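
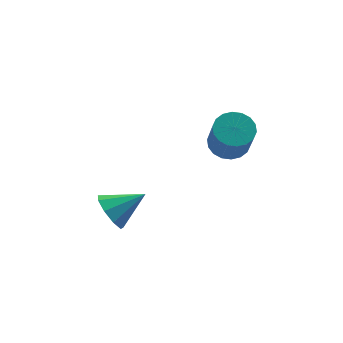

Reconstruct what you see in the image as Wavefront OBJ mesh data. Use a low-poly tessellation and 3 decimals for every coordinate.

v -2.873 1.297 -2.796
v -2.581 1.085 -3.288
v -1.947 1.343 -2.264
v -2.595 1.502 -3.299
v -2.74 1.823 -3.074
v -2.947 1.897 -2.72
v -3.12 1.691 -2.401
v -3.177 1.3 -2.267
v -3.093 0.907 -2.381
v -2.905 0.697 -2.689
v -2.703 0.767 -3.047
v 0.596 2.819 -1.79
v 1.17 2.886 -1.743
v 1.158 2.249 -0.702
v 0.584 2.181 -0.75
v 1.077 3.092 -1.618
v 1.066 2.455 -0.577
v 0.889 3.244 -1.527
v 0.878 2.607 -0.486
v 0.643 3.311 -1.488
v 0.632 2.674 -0.448
v 0.388 3.281 -1.509
v 0.376 2.644 -0.469
v 0.173 3.16 -1.586
v 0.162 2.522 -0.546
v 0.043 2.97 -1.703
v 0.031 2.333 -0.663
v 0.022 2.751 -1.838
v 0.01 2.114 -0.797
v 0.114 2.545 -1.963
v 0.103 1.908 -0.922
v 0.302 2.393 -2.054
v 0.291 1.756 -1.013
v 0.548 2.326 -2.092
v 0.537 1.689 -1.052
v 0.804 2.356 -2.071
v 0.792 1.719 -1.031
v 1.018 2.478 -1.994
v 1.007 1.84 -0.954
v 1.149 2.667 -1.877
v 1.137 2.03 -0.837
f 2 1 4
f 2 4 3
f 4 1 5
f 4 5 3
f 5 1 6
f 5 6 3
f 6 1 7
f 6 7 3
f 7 1 8
f 7 8 3
f 8 1 9
f 8 9 3
f 9 1 10
f 9 10 3
f 10 1 11
f 10 11 3
f 11 1 2
f 11 2 3
f 13 12 16
f 13 16 14
f 14 16 17
f 14 17 15
f 16 12 18
f 16 18 17
f 17 18 19
f 17 19 15
f 18 12 20
f 18 20 19
f 19 20 21
f 19 21 15
f 20 12 22
f 20 22 21
f 21 22 23
f 21 23 15
f 22 12 24
f 22 24 23
f 23 24 25
f 23 25 15
f 24 12 26
f 24 26 25
f 25 26 27
f 25 27 15
f 26 12 28
f 26 28 27
f 27 28 29
f 27 29 15
f 28 12 30
f 28 30 29
f 29 30 31
f 29 31 15
f 30 12 32
f 30 32 31
f 31 32 33
f 31 33 15
f 32 12 34
f 32 34 33
f 33 34 35
f 33 35 15
f 34 12 36
f 34 36 35
f 35 36 37
f 35 37 15
f 36 12 38
f 36 38 37
f 37 38 39
f 37 39 15
f 38 12 40
f 38 40 39
f 39 40 41
f 39 41 15
f 40 12 13
f 40 13 41
f 41 13 14
f 41 14 15



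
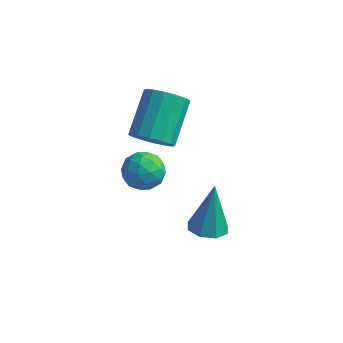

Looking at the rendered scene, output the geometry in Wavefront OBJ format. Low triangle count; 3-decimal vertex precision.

v -2.244 2.7 -1.574
v -1.79 2.863 -2.276
v -1.53 1.537 -1.384
v -1.076 1.7 -2.086
v -0.978 2.185 -1.393
v -1.419 2.904 -1.511
v -1.901 1.496 -2.149
v -2.342 2.215 -2.267
v -1.578 2.119 -2.632
v -1.008 2.545 -2.164
v -2.312 1.855 -1.496
v -1.742 2.281 -1.028
v -2.079 2.884 -1.942
v -1.241 1.516 -1.718
v -1.183 1.801 -1.311
v -0.916 1.897 -1.723
v -1.861 2.908 -1.492
v -1.595 3.004 -1.905
v -1.118 2.605 -1.385
v -1.725 1.396 -1.755
v -1.459 1.492 -2.168
v -2.404 2.503 -1.937
v -2.137 2.599 -2.349
v -2.202 1.795 -2.275
v -1.688 2.542 -2.564
v -1.269 1.858 -2.452
v -1.753 1.738 -2.489
v -2.013 2.161 -2.558
v -1.353 2.793 -2.289
v -0.934 2.109 -2.177
v -0.876 2.394 -1.769
v -1.135 2.817 -1.839
v -1.228 2.355 -2.498
v -2.386 2.291 -1.483
v -1.967 1.607 -1.371
v -2.185 1.583 -1.821
v -2.444 2.006 -1.891
v -2.051 2.542 -1.208
v -1.632 1.858 -1.096
v -1.307 2.239 -1.102
v -1.567 2.662 -1.171
v -2.092 2.045 -1.162
v -0.873 1.227 1.34
v -0.236 1.562 0.927
v -0.35 3.109 2.007
v -0.987 2.773 2.42
v -0.586 1.687 0.711
v -0.7 3.233 1.792
v -1.014 1.688 0.664
v -1.127 3.235 1.745
v -1.403 1.566 0.798
v -1.517 3.112 1.879
v -1.65 1.353 1.077
v -1.764 2.899 2.158
v -1.69 1.106 1.427
v -1.803 2.652 2.507
v -1.51 0.891 1.753
v -1.624 2.438 2.833
v -1.16 0.767 1.968
v -1.274 2.313 3.049
v -0.733 0.765 2.015
v -0.846 2.312 3.096
v -0.343 0.888 1.881
v -0.457 2.434 2.962
v -0.096 1.101 1.602
v -0.21 2.647 2.683
v -0.057 1.348 1.253
v -0.17 2.894 2.333
v 1.829 -0.17 -1.143
v 2.342 -0.662 -0.978
v 1.811 0.43 0.703
v 2.559 -0.172 -1.135
v 2.348 0.32 -1.296
v 1.834 0.525 -1.368
v 1.316 0.323 -1.308
v 1.099 -0.167 -1.15
v 1.31 -0.659 -0.989
v 1.825 -0.864 -0.917
f 1 38 17
f 38 12 41
f 17 41 6
f 38 41 17
f 1 17 13
f 17 6 18
f 13 18 2
f 17 18 13
f 1 13 22
f 13 2 23
f 22 23 8
f 13 23 22
f 1 22 34
f 22 8 37
f 34 37 11
f 22 37 34
f 1 34 38
f 34 11 42
f 38 42 12
f 34 42 38
f 2 18 29
f 18 6 32
f 29 32 10
f 18 32 29
f 6 41 19
f 41 12 40
f 19 40 5
f 41 40 19
f 12 42 39
f 42 11 35
f 39 35 3
f 42 35 39
f 11 37 36
f 37 8 24
f 36 24 7
f 37 24 36
f 8 23 28
f 23 2 25
f 28 25 9
f 23 25 28
f 4 30 16
f 30 10 31
f 16 31 5
f 30 31 16
f 4 16 14
f 16 5 15
f 14 15 3
f 16 15 14
f 4 14 21
f 14 3 20
f 21 20 7
f 14 20 21
f 4 21 26
f 21 7 27
f 26 27 9
f 21 27 26
f 4 26 30
f 26 9 33
f 30 33 10
f 26 33 30
f 5 31 19
f 31 10 32
f 19 32 6
f 31 32 19
f 3 15 39
f 15 5 40
f 39 40 12
f 15 40 39
f 7 20 36
f 20 3 35
f 36 35 11
f 20 35 36
f 9 27 28
f 27 7 24
f 28 24 8
f 27 24 28
f 10 33 29
f 33 9 25
f 29 25 2
f 33 25 29
f 44 43 47
f 44 47 45
f 45 47 48
f 45 48 46
f 47 43 49
f 47 49 48
f 48 49 50
f 48 50 46
f 49 43 51
f 49 51 50
f 50 51 52
f 50 52 46
f 51 43 53
f 51 53 52
f 52 53 54
f 52 54 46
f 53 43 55
f 53 55 54
f 54 55 56
f 54 56 46
f 55 43 57
f 55 57 56
f 56 57 58
f 56 58 46
f 57 43 59
f 57 59 58
f 58 59 60
f 58 60 46
f 59 43 61
f 59 61 60
f 60 61 62
f 60 62 46
f 61 43 63
f 61 63 62
f 62 63 64
f 62 64 46
f 63 43 65
f 63 65 64
f 64 65 66
f 64 66 46
f 65 43 67
f 65 67 66
f 66 67 68
f 66 68 46
f 67 43 44
f 67 44 68
f 68 44 45
f 68 45 46
f 70 69 72
f 70 72 71
f 72 69 73
f 72 73 71
f 73 69 74
f 73 74 71
f 74 69 75
f 74 75 71
f 75 69 76
f 75 76 71
f 76 69 77
f 76 77 71
f 77 69 78
f 77 78 71
f 78 69 70
f 78 70 71



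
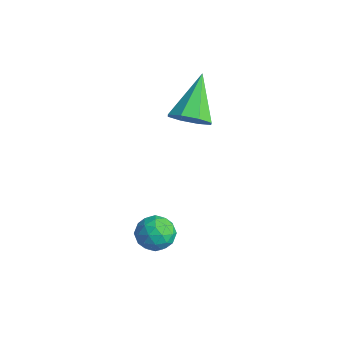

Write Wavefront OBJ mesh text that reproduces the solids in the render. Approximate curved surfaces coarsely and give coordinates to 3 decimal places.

v -2.178 -3.441 -3.236
v -1.804 -3.189 -2.564
v -1.016 -3.671 -3.796
v -0.642 -3.419 -3.124
v -1.059 -4.113 -3.12
v -1.777 -3.971 -2.773
v -1.043 -2.889 -3.587
v -1.761 -2.747 -3.24
v -1.102 -2.848 -2.78
v -1.112 -3.605 -2.492
v -1.708 -3.255 -3.868
v -1.718 -4.012 -3.58
v -2.093 -3.295 -2.851
v -0.727 -3.565 -3.509
v -0.972 -3.973 -3.507
v -0.753 -3.825 -3.112
v -2.077 -3.754 -2.974
v -1.857 -3.607 -2.579
v -1.42 -4.149 -2.905
v -0.963 -3.253 -3.781
v -0.743 -3.106 -3.386
v -2.067 -3.035 -3.248
v -1.848 -2.887 -2.853
v -1.4 -2.711 -3.455
v -1.46 -2.947 -2.583
v -0.778 -3.082 -2.912
v -1.013 -2.77 -3.184
v -1.435 -2.687 -2.981
v -1.466 -3.391 -2.413
v -0.784 -3.526 -2.743
v -1.029 -3.934 -2.74
v -1.451 -3.851 -2.536
v -1.054 -3.191 -2.541
v -2.036 -3.334 -3.617
v -1.354 -3.469 -3.947
v -1.369 -3.009 -3.824
v -1.791 -2.926 -3.62
v -2.042 -3.778 -3.448
v -1.36 -3.913 -3.777
v -1.385 -4.173 -3.379
v -1.807 -4.09 -3.176
v -1.766 -3.669 -3.819
v -3.274 -0.801 0.754
v -2.588 -0.837 1.304
v -4.326 0.421 2.146
v -2.549 -0.317 0.877
v -2.935 -0.081 0.378
v -3.52 -0.267 0.099
v -3.96 -0.765 0.204
v -3.999 -1.285 0.631
v -3.613 -1.521 1.13
v -3.028 -1.335 1.409
f 1 38 17
f 38 12 41
f 17 41 6
f 38 41 17
f 1 17 13
f 17 6 18
f 13 18 2
f 17 18 13
f 1 13 22
f 13 2 23
f 22 23 8
f 13 23 22
f 1 22 34
f 22 8 37
f 34 37 11
f 22 37 34
f 1 34 38
f 34 11 42
f 38 42 12
f 34 42 38
f 2 18 29
f 18 6 32
f 29 32 10
f 18 32 29
f 6 41 19
f 41 12 40
f 19 40 5
f 41 40 19
f 12 42 39
f 42 11 35
f 39 35 3
f 42 35 39
f 11 37 36
f 37 8 24
f 36 24 7
f 37 24 36
f 8 23 28
f 23 2 25
f 28 25 9
f 23 25 28
f 4 30 16
f 30 10 31
f 16 31 5
f 30 31 16
f 4 16 14
f 16 5 15
f 14 15 3
f 16 15 14
f 4 14 21
f 14 3 20
f 21 20 7
f 14 20 21
f 4 21 26
f 21 7 27
f 26 27 9
f 21 27 26
f 4 26 30
f 26 9 33
f 30 33 10
f 26 33 30
f 5 31 19
f 31 10 32
f 19 32 6
f 31 32 19
f 3 15 39
f 15 5 40
f 39 40 12
f 15 40 39
f 7 20 36
f 20 3 35
f 36 35 11
f 20 35 36
f 9 27 28
f 27 7 24
f 28 24 8
f 27 24 28
f 10 33 29
f 33 9 25
f 29 25 2
f 33 25 29
f 44 43 46
f 44 46 45
f 46 43 47
f 46 47 45
f 47 43 48
f 47 48 45
f 48 43 49
f 48 49 45
f 49 43 50
f 49 50 45
f 50 43 51
f 50 51 45
f 51 43 52
f 51 52 45
f 52 43 44
f 52 44 45



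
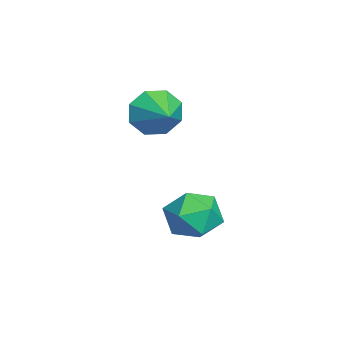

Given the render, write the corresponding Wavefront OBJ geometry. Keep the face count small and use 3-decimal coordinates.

v -0.923 -1.546 -0.522
v -0.462 -1.948 0.307
v -1.598 -3.032 -0.867
v -1.137 -3.434 -0.038
v -1.903 -2.755 0.077
v -1.486 -1.837 0.291
v -0.574 -3.143 -0.851
v -0.157 -2.225 -0.637
v -0.246 -2.935 0.104
v -1.068 -2.695 0.678
v -0.992 -2.285 -1.238
v -1.814 -2.045 -0.664
v -3.37 -3.661 3.072
v -2.998 -4.008 2.27
v -2.19 -3.219 3.428
v -3.231 -3.324 2.194
v -3.546 -2.837 2.633
v -3.758 -2.832 3.329
v -3.743 -3.313 3.874
v -3.509 -3.998 3.949
v -3.195 -4.485 3.51
v -2.983 -4.489 2.815
f 1 12 6
f 1 6 2
f 1 2 8
f 1 8 11
f 1 11 12
f 2 6 10
f 6 12 5
f 12 11 3
f 11 8 7
f 8 2 9
f 4 10 5
f 4 5 3
f 4 3 7
f 4 7 9
f 4 9 10
f 5 10 6
f 3 5 12
f 7 3 11
f 9 7 8
f 10 9 2
f 14 13 16
f 14 16 15
f 16 13 17
f 16 17 15
f 17 13 18
f 17 18 15
f 18 13 19
f 18 19 15
f 19 13 20
f 19 20 15
f 20 13 21
f 20 21 15
f 21 13 22
f 21 22 15
f 22 13 14
f 22 14 15



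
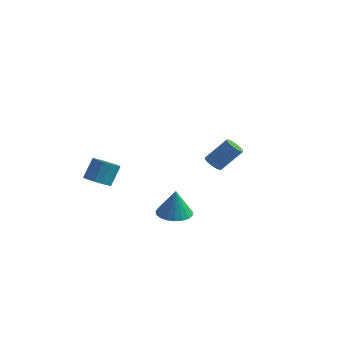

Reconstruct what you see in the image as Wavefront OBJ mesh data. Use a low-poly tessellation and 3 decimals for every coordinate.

v -0.439 2.899 0.804
v -0.099 2.457 0.845
v 0.72 3.198 2.057
v 0.379 3.641 2.016
v 0.008 2.579 0.698
v 0.826 3.32 1.91
v 0.046 2.75 0.568
v 0.865 3.491 1.78
v 0.01 2.944 0.473
v 0.829 3.685 1.685
v -0.094 3.131 0.429
v 0.725 3.872 1.641
v -0.25 3.282 0.442
v 0.568 4.024 1.654
v -0.436 3.376 0.51
v 0.383 4.117 1.722
v -0.622 3.397 0.623
v 0.197 4.138 1.835
v -0.78 3.342 0.763
v 0.039 4.083 1.975
v -0.886 3.22 0.91
v -0.068 3.961 2.122
v -0.925 3.049 1.04
v -0.106 3.79 2.252
v -0.889 2.855 1.135
v -0.07 3.596 2.347
v -0.785 2.668 1.179
v 0.034 3.409 2.391
v -0.628 2.516 1.166
v 0.19 3.258 2.378
v -0.443 2.423 1.098
v 0.376 3.164 2.31
v -0.257 2.402 0.985
v 0.562 3.143 2.197
v -2.999 -3.436 1.523
v -2.281 -3.563 1.534
v -2.182 -2.911 2.608
v -2.901 -2.784 2.597
v -2.32 -3.24 1.342
v -2.221 -2.588 2.416
v -2.541 -2.969 1.198
v -2.442 -2.318 2.272
v -2.885 -2.824 1.141
v -2.787 -2.172 2.216
v -3.26 -2.842 1.187
v -3.161 -2.191 2.261
v -3.565 -3.02 1.323
v -3.466 -2.368 2.397
v -3.718 -3.309 1.512
v -3.619 -2.657 2.586
v -3.679 -3.632 1.704
v -3.58 -2.98 2.778
v -3.458 -3.902 1.848
v -3.359 -3.251 2.922
v -3.113 -4.048 1.904
v -3.015 -3.396 2.979
v -2.739 -4.029 1.859
v -2.64 -3.378 2.933
v -2.434 -3.852 1.723
v -2.335 -3.2 2.797
v 1.346 -3.218 0.593
v 2.192 -2.949 0.534
v 1.474 -3.282 2.127
v 2.011 -2.627 0.562
v 1.715 -2.408 0.596
v 1.355 -2.329 0.63
v 0.993 -2.403 0.657
v 0.693 -2.619 0.673
v 0.505 -2.938 0.675
v 0.463 -3.305 0.664
v 0.573 -3.657 0.64
v 0.817 -3.934 0.608
v 1.153 -4.086 0.573
v 1.521 -4.089 0.542
v 1.86 -3.941 0.52
v 2.109 -3.668 0.511
v 2.227 -3.317 0.515
f 2 1 5
f 2 5 3
f 3 5 6
f 3 6 4
f 5 1 7
f 5 7 6
f 6 7 8
f 6 8 4
f 7 1 9
f 7 9 8
f 8 9 10
f 8 10 4
f 9 1 11
f 9 11 10
f 10 11 12
f 10 12 4
f 11 1 13
f 11 13 12
f 12 13 14
f 12 14 4
f 13 1 15
f 13 15 14
f 14 15 16
f 14 16 4
f 15 1 17
f 15 17 16
f 16 17 18
f 16 18 4
f 17 1 19
f 17 19 18
f 18 19 20
f 18 20 4
f 19 1 21
f 19 21 20
f 20 21 22
f 20 22 4
f 21 1 23
f 21 23 22
f 22 23 24
f 22 24 4
f 23 1 25
f 23 25 24
f 24 25 26
f 24 26 4
f 25 1 27
f 25 27 26
f 26 27 28
f 26 28 4
f 27 1 29
f 27 29 28
f 28 29 30
f 28 30 4
f 29 1 31
f 29 31 30
f 30 31 32
f 30 32 4
f 31 1 33
f 31 33 32
f 32 33 34
f 32 34 4
f 33 1 2
f 33 2 34
f 34 2 3
f 34 3 4
f 36 35 39
f 36 39 37
f 37 39 40
f 37 40 38
f 39 35 41
f 39 41 40
f 40 41 42
f 40 42 38
f 41 35 43
f 41 43 42
f 42 43 44
f 42 44 38
f 43 35 45
f 43 45 44
f 44 45 46
f 44 46 38
f 45 35 47
f 45 47 46
f 46 47 48
f 46 48 38
f 47 35 49
f 47 49 48
f 48 49 50
f 48 50 38
f 49 35 51
f 49 51 50
f 50 51 52
f 50 52 38
f 51 35 53
f 51 53 52
f 52 53 54
f 52 54 38
f 53 35 55
f 53 55 54
f 54 55 56
f 54 56 38
f 55 35 57
f 55 57 56
f 56 57 58
f 56 58 38
f 57 35 59
f 57 59 58
f 58 59 60
f 58 60 38
f 59 35 36
f 59 36 60
f 60 36 37
f 60 37 38
f 62 61 64
f 62 64 63
f 64 61 65
f 64 65 63
f 65 61 66
f 65 66 63
f 66 61 67
f 66 67 63
f 67 61 68
f 67 68 63
f 68 61 69
f 68 69 63
f 69 61 70
f 69 70 63
f 70 61 71
f 70 71 63
f 71 61 72
f 71 72 63
f 72 61 73
f 72 73 63
f 73 61 74
f 73 74 63
f 74 61 75
f 74 75 63
f 75 61 76
f 75 76 63
f 76 61 77
f 76 77 63
f 77 61 62
f 77 62 63



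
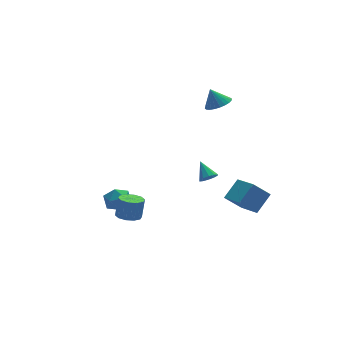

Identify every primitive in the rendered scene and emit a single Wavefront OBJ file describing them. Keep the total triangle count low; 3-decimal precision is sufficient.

v 2.694 2.303 -2.304
v 3.175 2.099 -2.031
v 2.666 3.297 -1.516
v 3.284 2.317 -2.302
v 3.167 2.53 -2.574
v 2.869 2.656 -2.744
v 2.504 2.647 -2.745
v 2.212 2.506 -2.578
v 2.104 2.288 -2.307
v 2.221 2.075 -2.034
v 2.518 1.95 -1.865
v 2.883 1.959 -1.864
v 4.022 3.711 2.749
v 4.786 3.53 3.049
v 3.718 4.149 3.791
v 4.832 3.833 2.935
v 4.756 4.119 2.793
v 4.567 4.342 2.644
v 4.296 4.469 2.511
v 3.983 4.48 2.414
v 3.676 4.375 2.369
v 3.422 4.168 2.381
v 3.259 3.892 2.45
v 3.212 3.588 2.564
v 3.289 3.303 2.706
v 3.478 3.08 2.855
v 3.749 2.953 2.988
v 4.062 2.942 3.085
v 4.369 3.047 3.13
v 4.623 3.254 3.118
v -3.738 -0.597 -1.313
v -3.067 -0.861 -1.432
v -2.772 -0.646 -0.247
v -3.442 -0.383 -0.127
v -3.059 -0.418 -1.514
v -2.764 -0.203 -0.329
v -3.31 -0.043 -1.519
v -3.015 0.172 -0.334
v -3.725 0.12 -1.446
v -3.429 0.335 -0.261
v -4.144 0.009 -1.321
v -3.848 0.224 -0.136
v -4.408 -0.334 -1.193
v -4.113 -0.119 -0.008
v -4.416 -0.777 -1.111
v -4.121 -0.562 0.074
v -4.165 -1.152 -1.106
v -3.87 -0.937 0.079
v -3.751 -1.315 -1.179
v -3.455 -1.1 0.006
v -3.332 -1.204 -1.304
v -3.036 -0.989 -0.119
v -2.454 3.943 -2.652
v -1.99 3.567 -3.303
v -3.27 2.773 -2.557
v -2.806 2.397 -3.208
v -2.431 2.533 -2.42
v -1.927 3.256 -2.479
v -3.333 3.084 -3.381
v -2.829 3.807 -3.44
v -2.534 3.036 -3.754
v -1.976 2.695 -3.159
v -3.284 3.645 -2.701
v -2.726 3.304 -2.106
v 3.808 -1.359 -3.208
v 2.87 -1.023 -2.253
v 3.727 0.283 -3.864
v 2.789 0.618 -2.909
v 4.891 -0.938 -2.291
v 3.953 -0.603 -1.336
v 4.81 0.703 -2.947
v 3.872 1.039 -1.992
f 2 1 4
f 2 4 3
f 4 1 5
f 4 5 3
f 5 1 6
f 5 6 3
f 6 1 7
f 6 7 3
f 7 1 8
f 7 8 3
f 8 1 9
f 8 9 3
f 9 1 10
f 9 10 3
f 10 1 11
f 10 11 3
f 11 1 12
f 11 12 3
f 12 1 2
f 12 2 3
f 14 13 16
f 14 16 15
f 16 13 17
f 16 17 15
f 17 13 18
f 17 18 15
f 18 13 19
f 18 19 15
f 19 13 20
f 19 20 15
f 20 13 21
f 20 21 15
f 21 13 22
f 21 22 15
f 22 13 23
f 22 23 15
f 23 13 24
f 23 24 15
f 24 13 25
f 24 25 15
f 25 13 26
f 25 26 15
f 26 13 27
f 26 27 15
f 27 13 28
f 27 28 15
f 28 13 29
f 28 29 15
f 29 13 30
f 29 30 15
f 30 13 14
f 30 14 15
f 32 31 35
f 32 35 33
f 33 35 36
f 33 36 34
f 35 31 37
f 35 37 36
f 36 37 38
f 36 38 34
f 37 31 39
f 37 39 38
f 38 39 40
f 38 40 34
f 39 31 41
f 39 41 40
f 40 41 42
f 40 42 34
f 41 31 43
f 41 43 42
f 42 43 44
f 42 44 34
f 43 31 45
f 43 45 44
f 44 45 46
f 44 46 34
f 45 31 47
f 45 47 46
f 46 47 48
f 46 48 34
f 47 31 49
f 47 49 48
f 48 49 50
f 48 50 34
f 49 31 51
f 49 51 50
f 50 51 52
f 50 52 34
f 51 31 32
f 51 32 52
f 52 32 33
f 52 33 34
f 53 64 58
f 53 58 54
f 53 54 60
f 53 60 63
f 53 63 64
f 54 58 62
f 58 64 57
f 64 63 55
f 63 60 59
f 60 54 61
f 56 62 57
f 56 57 55
f 56 55 59
f 56 59 61
f 56 61 62
f 57 62 58
f 55 57 64
f 59 55 63
f 61 59 60
f 62 61 54
f 66 68 65
f 69 66 65
f 65 68 67
f 67 69 65
f 66 72 68
f 70 66 69
f 70 72 66
f 68 72 67
f 71 69 67
f 67 72 71
f 71 70 69
f 72 70 71



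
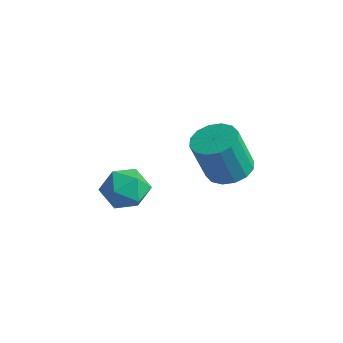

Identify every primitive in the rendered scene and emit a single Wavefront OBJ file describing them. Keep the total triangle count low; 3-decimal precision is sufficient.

v -3.678 0.301 -0.152
v -2.708 0.271 0.28
v -3.912 -1.351 0.26
v -2.942 -1.381 0.692
v -3.713 -0.815 1.154
v -3.568 0.206 0.9
v -3.052 -1.286 -0.36
v -2.907 -0.265 -0.614
v -2.321 -0.71 0.151
v -2.73 -0.419 1.088
v -3.89 -0.661 -0.548
v -4.299 -0.37 0.389
v 0.954 0.869 3.043
v 1.751 0.403 2.927
v 1.622 -0.274 4.761
v 0.826 0.191 4.877
v 1.882 0.834 3.095
v 1.753 0.157 4.93
v 1.765 1.275 3.25
v 1.636 0.598 5.084
v 1.43 1.607 3.349
v 1.301 0.929 5.183
v 0.968 1.741 3.366
v 0.839 1.063 5.2
v 0.503 1.641 3.296
v 0.374 0.964 5.131
v 0.158 1.334 3.159
v 0.029 0.657 4.993
v 0.027 0.903 2.99
v -0.102 0.226 4.825
v 0.144 0.462 2.836
v 0.015 -0.215 4.67
v 0.479 0.131 2.737
v 0.35 -0.547 4.571
v 0.941 -0.003 2.72
v 0.812 -0.681 4.554
v 1.406 0.096 2.789
v 1.277 -0.581 4.624
f 1 12 6
f 1 6 2
f 1 2 8
f 1 8 11
f 1 11 12
f 2 6 10
f 6 12 5
f 12 11 3
f 11 8 7
f 8 2 9
f 4 10 5
f 4 5 3
f 4 3 7
f 4 7 9
f 4 9 10
f 5 10 6
f 3 5 12
f 7 3 11
f 9 7 8
f 10 9 2
f 14 13 17
f 14 17 15
f 15 17 18
f 15 18 16
f 17 13 19
f 17 19 18
f 18 19 20
f 18 20 16
f 19 13 21
f 19 21 20
f 20 21 22
f 20 22 16
f 21 13 23
f 21 23 22
f 22 23 24
f 22 24 16
f 23 13 25
f 23 25 24
f 24 25 26
f 24 26 16
f 25 13 27
f 25 27 26
f 26 27 28
f 26 28 16
f 27 13 29
f 27 29 28
f 28 29 30
f 28 30 16
f 29 13 31
f 29 31 30
f 30 31 32
f 30 32 16
f 31 13 33
f 31 33 32
f 32 33 34
f 32 34 16
f 33 13 35
f 33 35 34
f 34 35 36
f 34 36 16
f 35 13 37
f 35 37 36
f 36 37 38
f 36 38 16
f 37 13 14
f 37 14 38
f 38 14 15
f 38 15 16



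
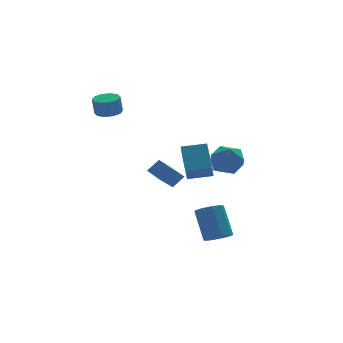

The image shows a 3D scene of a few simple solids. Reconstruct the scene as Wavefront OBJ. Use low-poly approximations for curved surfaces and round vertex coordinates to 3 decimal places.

v -2.117 3.142 3.037
v -1.337 2.877 3.135
v -1.502 2.813 4.281
v -2.283 3.078 4.183
v -1.335 3.389 3.163
v -1.5 3.326 4.31
v -1.632 3.807 3.144
v -1.798 3.743 4.29
v -2.115 3.971 3.083
v -2.28 3.907 4.23
v -2.598 3.818 3.005
v -2.763 3.754 4.152
v -2.898 3.407 2.939
v -3.063 3.343 4.085
v -2.9 2.894 2.91
v -3.065 2.831 4.057
v -2.602 2.477 2.93
v -2.768 2.413 4.076
v -2.12 2.313 2.99
v -2.285 2.249 4.137
v -1.637 2.466 3.068
v -1.802 2.402 4.215
v 2.529 -1.267 0.524
v 3.402 -0.526 0.841
v 3.658 -2.014 -0.841
v 4.531 -1.273 -0.524
v 4.205 -2.153 0.205
v 3.507 -1.691 1.048
v 3.553 -0.849 -1.048
v 2.855 -0.387 -0.205
v 4.035 -0.267 -0.131
v 4.438 -1.073 0.644
v 2.622 -1.467 -0.644
v 3.025 -2.273 0.131
v 0.428 1.502 -2.194
v 1.173 1.508 -1.44
v 0.043 2.575 -1.822
v 0.788 2.582 -1.068
v 1.532 2.278 -3.292
v 2.277 2.285 -2.538
v 1.147 3.352 -2.92
v 1.892 3.358 -2.166
v 1.89 -3.987 -4.834
v 2.4 -4.558 -4.421
v 2.32 -3.325 -2.614
v 1.81 -2.753 -3.026
v 2.734 -4.144 -4.689
v 2.653 -2.911 -2.881
v 2.672 -3.656 -5.025
v 2.592 -2.423 -3.217
v 2.245 -3.323 -5.271
v 2.164 -2.09 -3.463
v 1.652 -3.3 -5.313
v 1.571 -2.067 -3.505
v 1.17 -3.599 -5.131
v 1.09 -2.366 -3.323
v 1.026 -4.079 -4.81
v 0.945 -2.846 -3.002
v 1.286 -4.516 -4.5
v 1.205 -3.282 -2.692
v 1.829 -4.705 -4.347
v 1.748 -3.472 -2.539
v 1.38 -0.245 -0.985
v 1.678 1.347 0.351
v 1.755 0.507 -1.964
v 2.053 2.099 -0.628
v 2.847 -0.699 -0.772
v 3.145 0.893 0.564
v 3.222 0.053 -1.751
v 3.52 1.645 -0.415
f 2 1 5
f 2 5 3
f 3 5 6
f 3 6 4
f 5 1 7
f 5 7 6
f 6 7 8
f 6 8 4
f 7 1 9
f 7 9 8
f 8 9 10
f 8 10 4
f 9 1 11
f 9 11 10
f 10 11 12
f 10 12 4
f 11 1 13
f 11 13 12
f 12 13 14
f 12 14 4
f 13 1 15
f 13 15 14
f 14 15 16
f 14 16 4
f 15 1 17
f 15 17 16
f 16 17 18
f 16 18 4
f 17 1 19
f 17 19 18
f 18 19 20
f 18 20 4
f 19 1 21
f 19 21 20
f 20 21 22
f 20 22 4
f 21 1 2
f 21 2 22
f 22 2 3
f 22 3 4
f 23 34 28
f 23 28 24
f 23 24 30
f 23 30 33
f 23 33 34
f 24 28 32
f 28 34 27
f 34 33 25
f 33 30 29
f 30 24 31
f 26 32 27
f 26 27 25
f 26 25 29
f 26 29 31
f 26 31 32
f 27 32 28
f 25 27 34
f 29 25 33
f 31 29 30
f 32 31 24
f 36 38 35
f 39 36 35
f 35 38 37
f 37 39 35
f 36 42 38
f 40 36 39
f 40 42 36
f 38 42 37
f 41 39 37
f 37 42 41
f 41 40 39
f 42 40 41
f 44 43 47
f 44 47 45
f 45 47 48
f 45 48 46
f 47 43 49
f 47 49 48
f 48 49 50
f 48 50 46
f 49 43 51
f 49 51 50
f 50 51 52
f 50 52 46
f 51 43 53
f 51 53 52
f 52 53 54
f 52 54 46
f 53 43 55
f 53 55 54
f 54 55 56
f 54 56 46
f 55 43 57
f 55 57 56
f 56 57 58
f 56 58 46
f 57 43 59
f 57 59 58
f 58 59 60
f 58 60 46
f 59 43 61
f 59 61 60
f 60 61 62
f 60 62 46
f 61 43 44
f 61 44 62
f 62 44 45
f 62 45 46
f 64 66 63
f 67 64 63
f 63 66 65
f 65 67 63
f 64 70 66
f 68 64 67
f 68 70 64
f 66 70 65
f 69 67 65
f 65 70 69
f 69 68 67
f 70 68 69



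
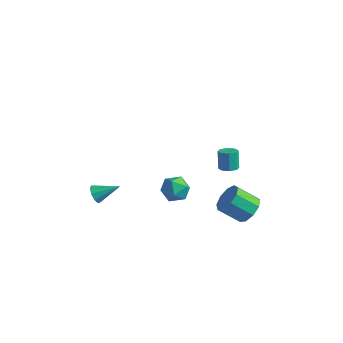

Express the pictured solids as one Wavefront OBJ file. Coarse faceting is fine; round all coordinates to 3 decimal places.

v -3.918 -2.09 -3.76
v -3.493 -2.386 -4.042
v -2.922 -1.27 -3.12
v -3.611 -2.07 -4.263
v -3.872 -1.763 -4.249
v -4.155 -1.609 -4.006
v -4.327 -1.68 -3.648
v -4.308 -1.942 -3.342
v -4.106 -2.274 -3.232
v -3.816 -2.519 -3.369
v -3.574 -2.564 -3.689
v 3.714 -0.852 1.642
v 4.205 -0.868 1.779
v 3.937 -0.584 2.775
v 3.446 -0.568 2.638
v 4.098 -0.516 1.65
v 3.829 -0.232 2.646
v 3.766 -0.361 1.516
v 3.497 -0.077 2.512
v 3.404 -0.493 1.456
v 3.135 -0.209 2.452
v 3.223 -0.836 1.505
v 2.955 -0.552 2.501
v 3.331 -1.188 1.634
v 3.062 -0.904 2.63
v 3.663 -1.343 1.768
v 3.394 -1.059 2.764
v 4.025 -1.211 1.828
v 3.756 -0.927 2.824
v -0.66 1.011 -2.67
v -0.183 1.111 -3.394
v -1.017 -0.291 -3.086
v -0.54 -0.191 -3.81
v -0.147 -0.254 -3.033
v 0.074 0.55 -2.776
v -1.274 0.27 -3.704
v -1.053 1.074 -3.447
v -0.562 0.653 -4.033
v 0.134 0.329 -3.618
v -1.334 0.491 -2.862
v -0.638 0.167 -2.447
v 3.45 1.377 -3.399
v 4.067 1.33 -2.773
v 3.107 0.695 -1.875
v 2.49 0.743 -2.501
v 3.767 1.849 -2.727
v 2.807 1.215 -1.829
v 3.318 2.148 -2.996
v 2.358 1.514 -2.097
v 2.932 2.086 -3.453
v 1.971 1.452 -2.554
v 2.787 1.693 -3.885
v 1.827 1.058 -2.986
v 2.953 1.151 -4.09
v 1.993 0.517 -3.191
v 3.352 0.716 -3.971
v 2.392 0.081 -3.073
v 3.796 0.59 -3.585
v 2.836 -0.045 -2.687
v 4.079 0.832 -3.112
v 3.118 0.198 -2.214
f 2 1 4
f 2 4 3
f 4 1 5
f 4 5 3
f 5 1 6
f 5 6 3
f 6 1 7
f 6 7 3
f 7 1 8
f 7 8 3
f 8 1 9
f 8 9 3
f 9 1 10
f 9 10 3
f 10 1 11
f 10 11 3
f 11 1 2
f 11 2 3
f 13 12 16
f 13 16 14
f 14 16 17
f 14 17 15
f 16 12 18
f 16 18 17
f 17 18 19
f 17 19 15
f 18 12 20
f 18 20 19
f 19 20 21
f 19 21 15
f 20 12 22
f 20 22 21
f 21 22 23
f 21 23 15
f 22 12 24
f 22 24 23
f 23 24 25
f 23 25 15
f 24 12 26
f 24 26 25
f 25 26 27
f 25 27 15
f 26 12 28
f 26 28 27
f 27 28 29
f 27 29 15
f 28 12 13
f 28 13 29
f 29 13 14
f 29 14 15
f 30 41 35
f 30 35 31
f 30 31 37
f 30 37 40
f 30 40 41
f 31 35 39
f 35 41 34
f 41 40 32
f 40 37 36
f 37 31 38
f 33 39 34
f 33 34 32
f 33 32 36
f 33 36 38
f 33 38 39
f 34 39 35
f 32 34 41
f 36 32 40
f 38 36 37
f 39 38 31
f 43 42 46
f 43 46 44
f 44 46 47
f 44 47 45
f 46 42 48
f 46 48 47
f 47 48 49
f 47 49 45
f 48 42 50
f 48 50 49
f 49 50 51
f 49 51 45
f 50 42 52
f 50 52 51
f 51 52 53
f 51 53 45
f 52 42 54
f 52 54 53
f 53 54 55
f 53 55 45
f 54 42 56
f 54 56 55
f 55 56 57
f 55 57 45
f 56 42 58
f 56 58 57
f 57 58 59
f 57 59 45
f 58 42 60
f 58 60 59
f 59 60 61
f 59 61 45
f 60 42 43
f 60 43 61
f 61 43 44
f 61 44 45



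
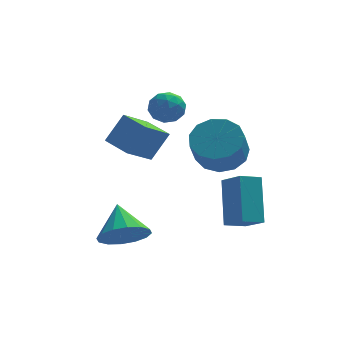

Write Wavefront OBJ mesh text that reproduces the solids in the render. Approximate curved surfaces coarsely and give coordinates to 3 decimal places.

v -1.155 -2.045 -4.304
v -0.545 -2.522 -3.566
v -1.365 -0.755 -3.296
v -0.192 -2.225 -3.873
v -0.098 -1.879 -4.295
v -0.287 -1.578 -4.72
v -0.708 -1.402 -5.033
v -1.249 -1.398 -5.151
v -1.765 -1.567 -5.042
v -2.118 -1.864 -4.735
v -2.212 -2.21 -4.312
v -2.023 -2.511 -3.888
v -1.602 -2.688 -3.575
v -1.061 -2.692 -3.457
v 2.631 -0.872 -0.496
v 3.522 -0.52 -0.019
v 3.24 -1.396 1.153
v 2.349 -1.748 0.676
v 3.079 -0.148 0.153
v 2.798 -1.025 1.324
v 2.494 -0.007 0.118
v 2.213 -0.883 1.29
v 1.952 -0.139 -0.111
v 1.671 -1.016 1.061
v 1.626 -0.505 -0.462
v 1.345 -1.381 0.709
v 1.619 -0.987 -0.825
v 1.338 -1.863 0.347
v 1.933 -1.432 -1.082
v 1.651 -2.308 0.089
v 2.468 -1.7 -1.154
v 2.187 -2.576 0.018
v 3.055 -1.705 -1.017
v 2.774 -2.581 0.155
v 3.508 -1.445 -0.714
v 3.226 -2.321 0.458
v 3.681 -1.003 -0.342
v 3.4 -1.88 0.83
v -0.716 2.95 -2.107
v -1.717 2.048 -1.226
v 0.038 3.316 -0.875
v -0.963 2.414 0.006
v 0.103 1.866 -2.286
v -0.898 0.964 -1.405
v 0.857 2.232 -1.054
v -0.144 1.33 -0.173
v 2.654 -1.823 -4.003
v 2.683 -0.446 -2.301
v 3.526 -1.465 -4.307
v 3.554 -0.089 -2.605
v 3.266 -2.711 -3.295
v 3.294 -1.335 -1.593
v 4.137 -2.354 -3.599
v 4.166 -0.977 -1.897
v 0.677 2.641 0.308
v 1.382 2.245 0.339
v 0.078 1.615 0.861
v 0.783 1.219 0.892
v 0.66 1.865 1.364
v 1.031 2.499 1.022
v 0.429 1.361 0.178
v 0.8 1.995 -0.164
v 1.229 1.454 0.258
v 1.372 1.766 0.992
v 0.088 2.094 0.208
v 0.231 2.406 0.942
v 1.082 2.533 0.275
v 0.378 1.327 0.925
v 0.306 1.707 1.203
v 0.72 1.474 1.221
v 0.875 2.682 0.677
v 1.29 2.45 0.695
v 0.866 2.227 1.297
v 0.17 1.41 0.505
v 0.585 1.178 0.523
v 0.74 2.386 -0.021
v 1.154 2.153 -0.003
v 0.594 1.633 -0.097
v 1.407 1.835 0.246
v 1.055 1.233 0.571
v 0.847 1.316 0.151
v 1.064 1.688 -0.05
v 1.491 2.019 0.677
v 1.139 1.416 1.002
v 1.067 1.796 1.279
v 1.284 2.168 1.078
v 1.401 1.554 0.629
v 0.321 2.444 0.198
v -0.031 1.841 0.523
v 0.176 1.692 0.122
v 0.393 2.064 -0.079
v 0.405 2.627 0.629
v 0.053 2.025 0.954
v 0.396 2.172 1.25
v 0.613 2.544 1.049
v 0.059 2.306 0.571
f 2 1 4
f 2 4 3
f 4 1 5
f 4 5 3
f 5 1 6
f 5 6 3
f 6 1 7
f 6 7 3
f 7 1 8
f 7 8 3
f 8 1 9
f 8 9 3
f 9 1 10
f 9 10 3
f 10 1 11
f 10 11 3
f 11 1 12
f 11 12 3
f 12 1 13
f 12 13 3
f 13 1 14
f 13 14 3
f 14 1 2
f 14 2 3
f 16 15 19
f 16 19 17
f 17 19 20
f 17 20 18
f 19 15 21
f 19 21 20
f 20 21 22
f 20 22 18
f 21 15 23
f 21 23 22
f 22 23 24
f 22 24 18
f 23 15 25
f 23 25 24
f 24 25 26
f 24 26 18
f 25 15 27
f 25 27 26
f 26 27 28
f 26 28 18
f 27 15 29
f 27 29 28
f 28 29 30
f 28 30 18
f 29 15 31
f 29 31 30
f 30 31 32
f 30 32 18
f 31 15 33
f 31 33 32
f 32 33 34
f 32 34 18
f 33 15 35
f 33 35 34
f 34 35 36
f 34 36 18
f 35 15 37
f 35 37 36
f 36 37 38
f 36 38 18
f 37 15 16
f 37 16 38
f 38 16 17
f 38 17 18
f 40 42 39
f 43 40 39
f 39 42 41
f 41 43 39
f 40 46 42
f 44 40 43
f 44 46 40
f 42 46 41
f 45 43 41
f 41 46 45
f 45 44 43
f 46 44 45
f 48 50 47
f 51 48 47
f 47 50 49
f 49 51 47
f 48 54 50
f 52 48 51
f 52 54 48
f 50 54 49
f 53 51 49
f 49 54 53
f 53 52 51
f 54 52 53
f 55 92 71
f 92 66 95
f 71 95 60
f 92 95 71
f 55 71 67
f 71 60 72
f 67 72 56
f 71 72 67
f 55 67 76
f 67 56 77
f 76 77 62
f 67 77 76
f 55 76 88
f 76 62 91
f 88 91 65
f 76 91 88
f 55 88 92
f 88 65 96
f 92 96 66
f 88 96 92
f 56 72 83
f 72 60 86
f 83 86 64
f 72 86 83
f 60 95 73
f 95 66 94
f 73 94 59
f 95 94 73
f 66 96 93
f 96 65 89
f 93 89 57
f 96 89 93
f 65 91 90
f 91 62 78
f 90 78 61
f 91 78 90
f 62 77 82
f 77 56 79
f 82 79 63
f 77 79 82
f 58 84 70
f 84 64 85
f 70 85 59
f 84 85 70
f 58 70 68
f 70 59 69
f 68 69 57
f 70 69 68
f 58 68 75
f 68 57 74
f 75 74 61
f 68 74 75
f 58 75 80
f 75 61 81
f 80 81 63
f 75 81 80
f 58 80 84
f 80 63 87
f 84 87 64
f 80 87 84
f 59 85 73
f 85 64 86
f 73 86 60
f 85 86 73
f 57 69 93
f 69 59 94
f 93 94 66
f 69 94 93
f 61 74 90
f 74 57 89
f 90 89 65
f 74 89 90
f 63 81 82
f 81 61 78
f 82 78 62
f 81 78 82
f 64 87 83
f 87 63 79
f 83 79 56
f 87 79 83



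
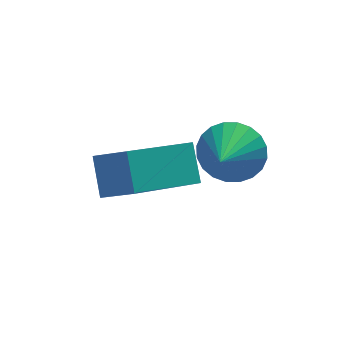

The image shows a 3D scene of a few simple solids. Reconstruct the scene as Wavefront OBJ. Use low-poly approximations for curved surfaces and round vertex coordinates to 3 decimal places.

v 3.099 1.139 -0.667
v 3.62 1.106 -0.296
v 2.641 0.361 -0.093
v 3.483 1.276 -0.174
v 3.289 1.426 -0.127
v 3.065 1.531 -0.162
v 2.847 1.577 -0.275
v 2.667 1.556 -0.447
v 2.553 1.472 -0.652
v 2.522 1.337 -0.86
v 2.579 1.172 -1.038
v 2.715 1.002 -1.16
v 2.91 0.852 -1.207
v 3.133 0.747 -1.171
v 3.352 0.701 -1.059
v 3.532 0.722 -0.887
v 3.646 0.806 -0.682
v 3.677 0.941 -0.474
v 2.365 2.743 -3.076
v 0.912 2.019 -2.276
v 2.397 3.381 -2.441
v 0.943 2.657 -1.641
v 2.877 2.243 -2.599
v 1.423 1.519 -1.799
v 2.908 2.881 -1.964
v 1.455 2.157 -1.164
f 2 1 4
f 2 4 3
f 4 1 5
f 4 5 3
f 5 1 6
f 5 6 3
f 6 1 7
f 6 7 3
f 7 1 8
f 7 8 3
f 8 1 9
f 8 9 3
f 9 1 10
f 9 10 3
f 10 1 11
f 10 11 3
f 11 1 12
f 11 12 3
f 12 1 13
f 12 13 3
f 13 1 14
f 13 14 3
f 14 1 15
f 14 15 3
f 15 1 16
f 15 16 3
f 16 1 17
f 16 17 3
f 17 1 18
f 17 18 3
f 18 1 2
f 18 2 3
f 20 22 19
f 23 20 19
f 19 22 21
f 21 23 19
f 20 26 22
f 24 20 23
f 24 26 20
f 22 26 21
f 25 23 21
f 21 26 25
f 25 24 23
f 26 24 25



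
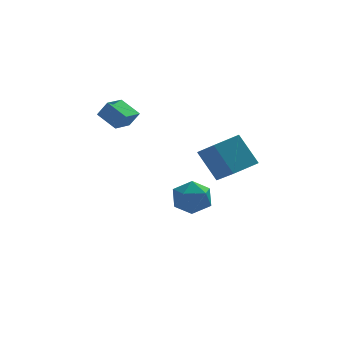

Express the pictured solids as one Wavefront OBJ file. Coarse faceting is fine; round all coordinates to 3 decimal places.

v -0.59 -0.018 -2.802
v 0.319 0.72 -2.923
v 0.421 -1.4 -3.637
v 1.33 -0.662 -3.758
v 1.015 -1.037 -2.687
v 0.39 -0.183 -2.171
v 0.35 -0.497 -4.389
v -0.275 0.357 -3.873
v 0.9 0.424 -3.904
v 1.311 0.09 -2.852
v -0.571 -0.77 -3.708
v -0.16 -1.104 -2.656
v -4.445 -1.215 3.091
v -3.931 -1.403 3.951
v -3.71 -0.163 2.881
v -3.195 -0.351 3.741
v -3.565 -1.969 2.399
v -3.05 -2.157 3.259
v -2.829 -0.917 2.189
v -2.315 -1.105 3.049
v 1.296 -3.81 -0.529
v 1.971 -5.29 0.547
v 0.405 -3.041 1.088
v 1.079 -4.521 2.164
v 2.601 -2.979 -0.204
v 3.275 -4.459 0.872
v 1.709 -2.21 1.413
v 2.384 -3.69 2.489
f 1 12 6
f 1 6 2
f 1 2 8
f 1 8 11
f 1 11 12
f 2 6 10
f 6 12 5
f 12 11 3
f 11 8 7
f 8 2 9
f 4 10 5
f 4 5 3
f 4 3 7
f 4 7 9
f 4 9 10
f 5 10 6
f 3 5 12
f 7 3 11
f 9 7 8
f 10 9 2
f 14 16 13
f 17 14 13
f 13 16 15
f 15 17 13
f 14 20 16
f 18 14 17
f 18 20 14
f 16 20 15
f 19 17 15
f 15 20 19
f 19 18 17
f 20 18 19
f 22 24 21
f 25 22 21
f 21 24 23
f 23 25 21
f 22 28 24
f 26 22 25
f 26 28 22
f 24 28 23
f 27 25 23
f 23 28 27
f 27 26 25
f 28 26 27



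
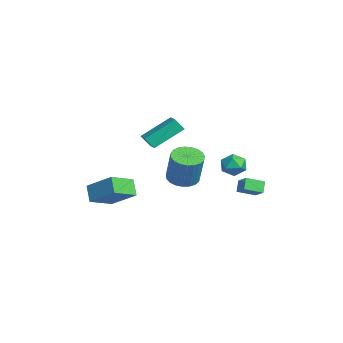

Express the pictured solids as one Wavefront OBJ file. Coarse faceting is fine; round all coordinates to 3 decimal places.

v -0.932 -1.694 3.365
v -1.209 0.031 4.531
v -0.768 -1.209 2.686
v -1.045 0.516 3.852
v 0.245 -1.696 3.648
v -0.032 0.029 4.814
v 0.409 -1.211 2.969
v 0.132 0.514 4.135
v -1.603 4.343 0.819
v -0.978 3.942 0.424
v -2.502 3.478 0.276
v -1.877 3.077 -0.119
v -1.944 3.03 0.718
v -1.388 3.564 1.054
v -2.092 3.856 -0.354
v -1.536 4.39 -0.018
v -1.28 3.64 -0.301
v -1.189 3.13 0.362
v -2.291 4.29 0.338
v -2.2 3.78 1.001
v 1.469 0.131 1.107
v 2.306 0.307 0.768
v 3.049 0.405 2.655
v 2.211 0.229 2.993
v 2.16 0.659 0.807
v 2.903 0.756 2.694
v 1.895 0.919 0.898
v 2.638 1.017 2.785
v 1.556 1.043 1.025
v 2.299 1.141 2.911
v 1.202 1.01 1.166
v 1.945 1.108 3.053
v 0.894 0.824 1.297
v 1.637 0.922 3.183
v 0.686 0.519 1.395
v 1.428 0.617 3.281
v 0.612 0.147 1.443
v 1.355 0.245 3.33
v 0.687 -0.228 1.433
v 1.43 -0.131 3.32
v 0.897 -0.541 1.367
v 1.64 -0.443 3.253
v 1.206 -0.738 1.255
v 1.948 -0.64 3.142
v 1.56 -0.784 1.118
v 2.303 -0.686 3.005
v 1.898 -0.672 0.979
v 2.641 -0.575 2.866
v 2.162 -0.422 0.862
v 2.905 -0.324 2.749
v 2.306 -0.075 0.788
v 3.049 0.023 2.674
v -3.164 -3.099 -1.46
v -2.39 -4.466 -0.809
v -1.999 -1.923 -0.374
v -1.225 -3.289 0.277
v -2.375 -3.071 -2.337
v -1.601 -4.437 -1.686
v -1.21 -1.894 -1.251
v -0.436 -3.261 -0.6
v 0.814 3.358 0.274
v 1.633 3.568 0.807
v 0.789 4.423 -0.106
v 1.608 4.632 0.427
v 1.272 3.148 -0.347
v 2.091 3.357 0.186
v 1.247 4.212 -0.727
v 2.066 4.422 -0.194
f 2 4 1
f 5 2 1
f 1 4 3
f 3 5 1
f 2 8 4
f 6 2 5
f 6 8 2
f 4 8 3
f 7 5 3
f 3 8 7
f 7 6 5
f 8 6 7
f 9 20 14
f 9 14 10
f 9 10 16
f 9 16 19
f 9 19 20
f 10 14 18
f 14 20 13
f 20 19 11
f 19 16 15
f 16 10 17
f 12 18 13
f 12 13 11
f 12 11 15
f 12 15 17
f 12 17 18
f 13 18 14
f 11 13 20
f 15 11 19
f 17 15 16
f 18 17 10
f 22 21 25
f 22 25 23
f 23 25 26
f 23 26 24
f 25 21 27
f 25 27 26
f 26 27 28
f 26 28 24
f 27 21 29
f 27 29 28
f 28 29 30
f 28 30 24
f 29 21 31
f 29 31 30
f 30 31 32
f 30 32 24
f 31 21 33
f 31 33 32
f 32 33 34
f 32 34 24
f 33 21 35
f 33 35 34
f 34 35 36
f 34 36 24
f 35 21 37
f 35 37 36
f 36 37 38
f 36 38 24
f 37 21 39
f 37 39 38
f 38 39 40
f 38 40 24
f 39 21 41
f 39 41 40
f 40 41 42
f 40 42 24
f 41 21 43
f 41 43 42
f 42 43 44
f 42 44 24
f 43 21 45
f 43 45 44
f 44 45 46
f 44 46 24
f 45 21 47
f 45 47 46
f 46 47 48
f 46 48 24
f 47 21 49
f 47 49 48
f 48 49 50
f 48 50 24
f 49 21 51
f 49 51 50
f 50 51 52
f 50 52 24
f 51 21 22
f 51 22 52
f 52 22 23
f 52 23 24
f 54 56 53
f 57 54 53
f 53 56 55
f 55 57 53
f 54 60 56
f 58 54 57
f 58 60 54
f 56 60 55
f 59 57 55
f 55 60 59
f 59 58 57
f 60 58 59
f 62 64 61
f 65 62 61
f 61 64 63
f 63 65 61
f 62 68 64
f 66 62 65
f 66 68 62
f 64 68 63
f 67 65 63
f 63 68 67
f 67 66 65
f 68 66 67



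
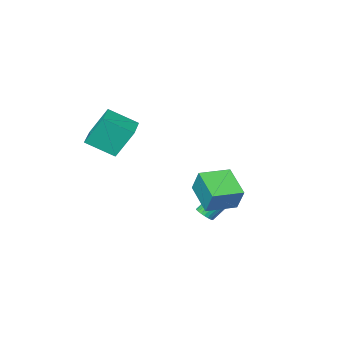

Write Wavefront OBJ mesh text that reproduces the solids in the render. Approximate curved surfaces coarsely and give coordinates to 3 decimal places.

v 2.137 -3.128 1.193
v 1.376 -2.525 2.861
v 3.362 -1.637 1.213
v 2.601 -1.034 2.881
v 3.359 -4.146 2.119
v 2.598 -3.543 3.787
v 4.584 -2.655 2.139
v 3.823 -2.052 3.807
v -0.758 1.954 -0.442
v -0.651 2.69 0.85
v -0.441 3.597 -1.404
v -0.334 4.332 -0.113
v 0.934 1.648 -0.407
v 1.041 2.383 0.884
v 1.251 3.29 -1.37
v 1.358 4.026 -0.078
v -2.197 -1.041 -2.448
v -1.758 -1.014 -2.152
v -2.903 -1.579 -1.352
v -1.9 -0.754 -2.115
v -2.136 -0.585 -2.184
v -2.392 -0.56 -2.337
v -2.586 -0.688 -2.525
v -2.656 -0.928 -2.688
v -2.581 -1.204 -2.775
v -2.384 -1.428 -2.758
v -2.128 -1.529 -2.643
v -1.893 -1.475 -2.465
v -1.756 -1.283 -2.282
v 0.183 1.68 -2.468
v 0.585 1.948 -2.205
v -0.202 2.209 -1.269
v -0.603 1.94 -1.532
v 0.498 2.106 -2.322
v -0.288 2.367 -1.386
v 0.364 2.199 -2.461
v -0.423 2.46 -1.525
v 0.202 2.213 -2.601
v -0.585 2.474 -1.665
v 0.037 2.146 -2.721
v -0.75 2.406 -1.785
v -0.106 2.007 -2.802
v -0.892 2.268 -1.866
v -0.204 1.819 -2.832
v -0.991 2.08 -1.897
v -0.244 1.61 -2.807
v -1.03 1.87 -1.872
v -0.218 1.411 -2.731
v -1.005 1.672 -1.795
v -0.132 1.253 -2.614
v -0.918 1.514 -1.678
v 0.003 1.16 -2.475
v -0.784 1.421 -1.539
v 0.165 1.146 -2.335
v -0.622 1.407 -1.399
v 0.33 1.214 -2.215
v -0.457 1.474 -1.279
v 0.472 1.352 -2.134
v -0.314 1.613 -1.198
v 0.571 1.54 -2.103
v -0.216 1.801 -1.168
v 0.61 1.75 -2.128
v -0.176 2.01 -1.193
f 2 4 1
f 5 2 1
f 1 4 3
f 3 5 1
f 2 8 4
f 6 2 5
f 6 8 2
f 4 8 3
f 7 5 3
f 3 8 7
f 7 6 5
f 8 6 7
f 10 12 9
f 13 10 9
f 9 12 11
f 11 13 9
f 10 16 12
f 14 10 13
f 14 16 10
f 12 16 11
f 15 13 11
f 11 16 15
f 15 14 13
f 16 14 15
f 18 17 20
f 18 20 19
f 20 17 21
f 20 21 19
f 21 17 22
f 21 22 19
f 22 17 23
f 22 23 19
f 23 17 24
f 23 24 19
f 24 17 25
f 24 25 19
f 25 17 26
f 25 26 19
f 26 17 27
f 26 27 19
f 27 17 28
f 27 28 19
f 28 17 29
f 28 29 19
f 29 17 18
f 29 18 19
f 31 30 34
f 31 34 32
f 32 34 35
f 32 35 33
f 34 30 36
f 34 36 35
f 35 36 37
f 35 37 33
f 36 30 38
f 36 38 37
f 37 38 39
f 37 39 33
f 38 30 40
f 38 40 39
f 39 40 41
f 39 41 33
f 40 30 42
f 40 42 41
f 41 42 43
f 41 43 33
f 42 30 44
f 42 44 43
f 43 44 45
f 43 45 33
f 44 30 46
f 44 46 45
f 45 46 47
f 45 47 33
f 46 30 48
f 46 48 47
f 47 48 49
f 47 49 33
f 48 30 50
f 48 50 49
f 49 50 51
f 49 51 33
f 50 30 52
f 50 52 51
f 51 52 53
f 51 53 33
f 52 30 54
f 52 54 53
f 53 54 55
f 53 55 33
f 54 30 56
f 54 56 55
f 55 56 57
f 55 57 33
f 56 30 58
f 56 58 57
f 57 58 59
f 57 59 33
f 58 30 60
f 58 60 59
f 59 60 61
f 59 61 33
f 60 30 62
f 60 62 61
f 61 62 63
f 61 63 33
f 62 30 31
f 62 31 63
f 63 31 32
f 63 32 33



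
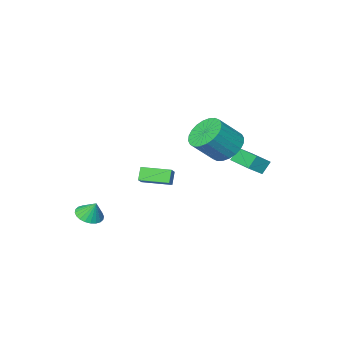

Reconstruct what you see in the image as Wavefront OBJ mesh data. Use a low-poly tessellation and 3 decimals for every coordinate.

v 0.208 -0.788 0.186
v 0.708 -0.296 0.665
v 0.556 -0.466 -0.508
v 1.056 0.026 -0.028
v 1.304 -1.926 0.208
v 1.804 -1.434 0.688
v 1.652 -1.604 -0.485
v 2.152 -1.112 -0.006
v -0.713 2.492 3.024
v 0.025 2.705 2.322
v 1.231 2.521 3.535
v 0.493 2.308 4.236
v -0.06 3.076 2.463
v 1.146 2.892 3.676
v -0.244 3.358 2.689
v 0.962 3.174 3.902
v -0.5 3.509 2.966
v 0.706 3.324 4.179
v -0.788 3.504 3.252
v 0.418 3.32 4.465
v -1.064 3.346 3.503
v 0.141 3.161 4.716
v -1.288 3.057 3.681
v -0.082 2.873 4.894
v -1.423 2.683 3.759
v -0.218 2.498 4.972
v -1.451 2.279 3.725
v -0.245 2.095 4.938
v -1.366 1.908 3.584
v -0.16 1.724 4.797
v -1.182 1.626 3.358
v 0.024 1.442 4.571
v -0.926 1.476 3.081
v 0.28 1.291 4.294
v -0.638 1.48 2.795
v 0.568 1.296 4.008
v -0.361 1.639 2.544
v 0.844 1.454 3.757
v -0.138 1.927 2.366
v 1.068 1.743 3.579
v -0.002 2.302 2.288
v 1.203 2.117 3.501
v 3.677 -3.364 -3.004
v 4.198 -3.852 -2.688
v 3.523 -2.916 -2.056
v 4.377 -3.619 -2.769
v 4.448 -3.347 -2.886
v 4.403 -3.078 -3.021
v 4.247 -2.853 -3.153
v 4.004 -2.705 -3.263
v 3.712 -2.658 -3.333
v 3.414 -2.719 -3.353
v 3.157 -2.877 -3.32
v 2.978 -3.11 -3.239
v 2.907 -3.382 -3.122
v 2.952 -3.651 -2.987
v 3.108 -3.876 -2.854
v 3.351 -4.024 -2.745
v 3.643 -4.071 -2.675
v 3.941 -4.01 -2.655
v -3.551 0.594 1.067
v -2.758 0.523 1.638
v -3.472 2.279 1.167
v -2.678 2.208 1.738
v -3.042 0.612 0.362
v -2.248 0.541 0.933
v -2.962 2.297 0.462
v -2.169 2.226 1.033
f 2 4 1
f 5 2 1
f 1 4 3
f 3 5 1
f 2 8 4
f 6 2 5
f 6 8 2
f 4 8 3
f 7 5 3
f 3 8 7
f 7 6 5
f 8 6 7
f 10 9 13
f 10 13 11
f 11 13 14
f 11 14 12
f 13 9 15
f 13 15 14
f 14 15 16
f 14 16 12
f 15 9 17
f 15 17 16
f 16 17 18
f 16 18 12
f 17 9 19
f 17 19 18
f 18 19 20
f 18 20 12
f 19 9 21
f 19 21 20
f 20 21 22
f 20 22 12
f 21 9 23
f 21 23 22
f 22 23 24
f 22 24 12
f 23 9 25
f 23 25 24
f 24 25 26
f 24 26 12
f 25 9 27
f 25 27 26
f 26 27 28
f 26 28 12
f 27 9 29
f 27 29 28
f 28 29 30
f 28 30 12
f 29 9 31
f 29 31 30
f 30 31 32
f 30 32 12
f 31 9 33
f 31 33 32
f 32 33 34
f 32 34 12
f 33 9 35
f 33 35 34
f 34 35 36
f 34 36 12
f 35 9 37
f 35 37 36
f 36 37 38
f 36 38 12
f 37 9 39
f 37 39 38
f 38 39 40
f 38 40 12
f 39 9 41
f 39 41 40
f 40 41 42
f 40 42 12
f 41 9 10
f 41 10 42
f 42 10 11
f 42 11 12
f 44 43 46
f 44 46 45
f 46 43 47
f 46 47 45
f 47 43 48
f 47 48 45
f 48 43 49
f 48 49 45
f 49 43 50
f 49 50 45
f 50 43 51
f 50 51 45
f 51 43 52
f 51 52 45
f 52 43 53
f 52 53 45
f 53 43 54
f 53 54 45
f 54 43 55
f 54 55 45
f 55 43 56
f 55 56 45
f 56 43 57
f 56 57 45
f 57 43 58
f 57 58 45
f 58 43 59
f 58 59 45
f 59 43 60
f 59 60 45
f 60 43 44
f 60 44 45
f 62 64 61
f 65 62 61
f 61 64 63
f 63 65 61
f 62 68 64
f 66 62 65
f 66 68 62
f 64 68 63
f 67 65 63
f 63 68 67
f 67 66 65
f 68 66 67



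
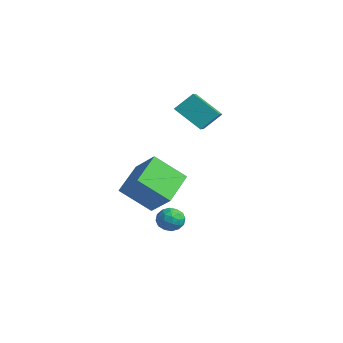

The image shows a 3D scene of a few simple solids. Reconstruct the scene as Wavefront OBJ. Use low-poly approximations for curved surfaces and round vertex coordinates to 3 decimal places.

v 0.171 -3.943 0.513
v 1.293 -3.678 1.488
v -0.786 -2.594 1.249
v 0.336 -2.329 2.224
v 0.904 -2.791 -0.644
v 2.026 -2.526 0.331
v -0.053 -1.442 0.092
v 1.069 -1.177 1.067
v -3.685 2.471 1.461
v -4.709 1.717 2.512
v -3.474 3.324 2.279
v -4.498 2.57 3.33
v -2.142 1.39 2.19
v -3.166 0.636 3.241
v -1.931 2.243 3.008
v -2.955 1.489 4.059
v -1.482 -0.933 -2.557
v -1.066 -0.462 -2.825
v -0.674 -1.258 -1.875
v -0.258 -0.787 -2.143
v -0.791 -0.594 -1.762
v -1.291 -0.393 -2.184
v -0.449 -1.327 -2.516
v -0.949 -1.126 -2.938
v -0.428 -0.705 -2.8
v -0.639 -0.253 -2.334
v -1.101 -1.467 -2.366
v -1.312 -1.015 -1.9
v -1.345 -0.669 -2.751
v -0.395 -1.051 -1.949
v -0.709 -0.938 -1.725
v -0.464 -0.661 -1.883
v -1.477 -0.629 -2.374
v -1.232 -0.352 -2.532
v -1.071 -0.429 -1.907
v -0.508 -1.368 -2.168
v -0.263 -1.091 -2.326
v -1.276 -1.059 -2.817
v -1.031 -0.782 -2.975
v -0.669 -1.291 -2.793
v -0.725 -0.535 -2.894
v -0.25 -0.726 -2.493
v -0.363 -1.044 -2.713
v -0.656 -0.926 -2.96
v -0.849 -0.269 -2.62
v -0.375 -0.46 -2.219
v -0.688 -0.347 -1.995
v -0.981 -0.229 -2.243
v -0.474 -0.412 -2.606
v -1.365 -1.26 -2.481
v -0.891 -1.451 -2.08
v -0.759 -1.491 -2.457
v -1.052 -1.373 -2.705
v -1.49 -0.994 -2.207
v -1.015 -1.185 -1.806
v -1.084 -0.794 -1.74
v -1.377 -0.676 -1.987
v -1.266 -1.308 -2.094
f 2 4 1
f 5 2 1
f 1 4 3
f 3 5 1
f 2 8 4
f 6 2 5
f 6 8 2
f 4 8 3
f 7 5 3
f 3 8 7
f 7 6 5
f 8 6 7
f 10 12 9
f 13 10 9
f 9 12 11
f 11 13 9
f 10 16 12
f 14 10 13
f 14 16 10
f 12 16 11
f 15 13 11
f 11 16 15
f 15 14 13
f 16 14 15
f 17 54 33
f 54 28 57
f 33 57 22
f 54 57 33
f 17 33 29
f 33 22 34
f 29 34 18
f 33 34 29
f 17 29 38
f 29 18 39
f 38 39 24
f 29 39 38
f 17 38 50
f 38 24 53
f 50 53 27
f 38 53 50
f 17 50 54
f 50 27 58
f 54 58 28
f 50 58 54
f 18 34 45
f 34 22 48
f 45 48 26
f 34 48 45
f 22 57 35
f 57 28 56
f 35 56 21
f 57 56 35
f 28 58 55
f 58 27 51
f 55 51 19
f 58 51 55
f 27 53 52
f 53 24 40
f 52 40 23
f 53 40 52
f 24 39 44
f 39 18 41
f 44 41 25
f 39 41 44
f 20 46 32
f 46 26 47
f 32 47 21
f 46 47 32
f 20 32 30
f 32 21 31
f 30 31 19
f 32 31 30
f 20 30 37
f 30 19 36
f 37 36 23
f 30 36 37
f 20 37 42
f 37 23 43
f 42 43 25
f 37 43 42
f 20 42 46
f 42 25 49
f 46 49 26
f 42 49 46
f 21 47 35
f 47 26 48
f 35 48 22
f 47 48 35
f 19 31 55
f 31 21 56
f 55 56 28
f 31 56 55
f 23 36 52
f 36 19 51
f 52 51 27
f 36 51 52
f 25 43 44
f 43 23 40
f 44 40 24
f 43 40 44
f 26 49 45
f 49 25 41
f 45 41 18
f 49 41 45



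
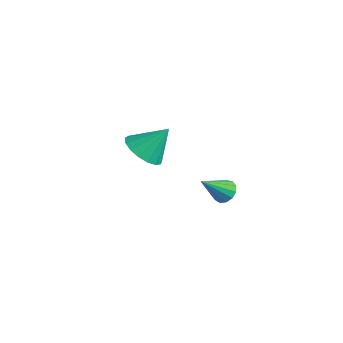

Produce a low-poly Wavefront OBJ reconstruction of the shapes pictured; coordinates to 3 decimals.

v -1.625 1.669 -0.796
v -0.616 1.264 -0.871
v -1.115 2.691 0.556
v -0.608 1.679 -1.188
v -0.833 2.091 -1.414
v -1.24 2.407 -1.499
v -1.735 2.553 -1.423
v -2.205 2.497 -1.204
v -2.542 2.251 -0.89
v -2.669 1.872 -0.555
v -2.557 1.446 -0.276
v -2.231 1.071 -0.115
v -1.767 0.833 -0.11
v -1.27 0.787 -0.263
v -0.855 0.942 -0.537
v 4.003 2.307 -0.454
v 4.632 2.272 -0.478
v 3.977 1.093 0.634
v 4.554 2.504 -0.22
v 4.302 2.673 -0.037
v 3.955 2.727 0.014
v 3.623 2.647 -0.084
v 3.412 2.459 -0.299
v 3.389 2.223 -0.563
v 3.56 2.014 -0.792
v 3.873 1.898 -0.914
v 4.227 1.911 -0.89
v 4.51 2.051 -0.727
f 2 1 4
f 2 4 3
f 4 1 5
f 4 5 3
f 5 1 6
f 5 6 3
f 6 1 7
f 6 7 3
f 7 1 8
f 7 8 3
f 8 1 9
f 8 9 3
f 9 1 10
f 9 10 3
f 10 1 11
f 10 11 3
f 11 1 12
f 11 12 3
f 12 1 13
f 12 13 3
f 13 1 14
f 13 14 3
f 14 1 15
f 14 15 3
f 15 1 2
f 15 2 3
f 17 16 19
f 17 19 18
f 19 16 20
f 19 20 18
f 20 16 21
f 20 21 18
f 21 16 22
f 21 22 18
f 22 16 23
f 22 23 18
f 23 16 24
f 23 24 18
f 24 16 25
f 24 25 18
f 25 16 26
f 25 26 18
f 26 16 27
f 26 27 18
f 27 16 28
f 27 28 18
f 28 16 17
f 28 17 18



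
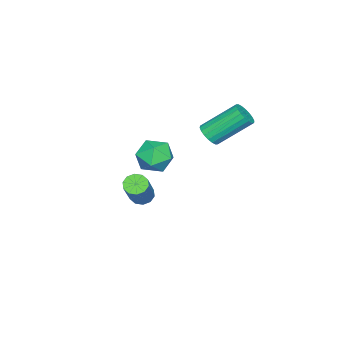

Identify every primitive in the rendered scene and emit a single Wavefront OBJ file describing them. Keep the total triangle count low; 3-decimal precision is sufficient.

v -2.957 0.549 0.931
v -2.569 0.394 1.333
v -3.314 1.637 2.531
v -3.703 1.791 2.129
v -2.449 0.586 1.209
v -3.195 1.829 2.406
v -2.43 0.771 1.029
v -3.176 2.013 2.226
v -2.516 0.911 0.83
v -3.262 2.154 2.027
v -2.689 0.98 0.651
v -3.434 2.222 1.849
v -2.915 0.963 0.528
v -3.66 2.206 1.725
v -3.149 0.864 0.484
v -3.895 2.107 1.682
v -3.346 0.703 0.529
v -4.091 1.946 1.727
v -3.465 0.511 0.654
v -4.211 1.754 1.851
v -3.484 0.327 0.834
v -4.23 1.569 2.031
v -3.398 0.186 1.033
v -4.144 1.429 2.23
v -3.226 0.118 1.211
v -3.971 1.36 2.409
v -3 0.134 1.335
v -3.745 1.377 2.532
v -2.765 0.233 1.378
v -3.511 1.476 2.576
v -3.296 -2.709 -3.835
v -2.95 -3.093 -4.024
v -1.718 -2.714 -2.534
v -2.064 -2.331 -2.345
v -2.867 -2.797 -4.168
v -1.635 -2.418 -2.678
v -2.948 -2.467 -4.185
v -1.716 -2.088 -2.695
v -3.161 -2.23 -4.068
v -1.929 -1.851 -2.578
v -3.427 -2.176 -3.862
v -2.195 -1.797 -2.373
v -3.642 -2.326 -3.646
v -2.41 -1.947 -2.156
v -3.725 -2.622 -3.502
v -2.493 -2.243 -2.012
v -3.644 -2.952 -3.485
v -2.412 -2.573 -1.995
v -3.431 -3.189 -3.602
v -2.199 -2.81 -2.112
v -3.165 -3.243 -3.807
v -1.933 -2.864 -2.318
v -0.641 -0.323 -0.152
v -0.052 -0.55 0.466
v -1.648 -1.07 0.534
v -1.059 -1.297 1.152
v -1.334 -0.46 1.091
v -0.712 0.002 0.667
v -0.988 -1.622 0.333
v -0.366 -1.16 -0.091
v -0.266 -1.353 0.765
v -0.48 -0.635 1.234
v -1.22 -0.985 -0.234
v -1.434 -0.267 0.235
f 2 1 5
f 2 5 3
f 3 5 6
f 3 6 4
f 5 1 7
f 5 7 6
f 6 7 8
f 6 8 4
f 7 1 9
f 7 9 8
f 8 9 10
f 8 10 4
f 9 1 11
f 9 11 10
f 10 11 12
f 10 12 4
f 11 1 13
f 11 13 12
f 12 13 14
f 12 14 4
f 13 1 15
f 13 15 14
f 14 15 16
f 14 16 4
f 15 1 17
f 15 17 16
f 16 17 18
f 16 18 4
f 17 1 19
f 17 19 18
f 18 19 20
f 18 20 4
f 19 1 21
f 19 21 20
f 20 21 22
f 20 22 4
f 21 1 23
f 21 23 22
f 22 23 24
f 22 24 4
f 23 1 25
f 23 25 24
f 24 25 26
f 24 26 4
f 25 1 27
f 25 27 26
f 26 27 28
f 26 28 4
f 27 1 29
f 27 29 28
f 28 29 30
f 28 30 4
f 29 1 2
f 29 2 30
f 30 2 3
f 30 3 4
f 32 31 35
f 32 35 33
f 33 35 36
f 33 36 34
f 35 31 37
f 35 37 36
f 36 37 38
f 36 38 34
f 37 31 39
f 37 39 38
f 38 39 40
f 38 40 34
f 39 31 41
f 39 41 40
f 40 41 42
f 40 42 34
f 41 31 43
f 41 43 42
f 42 43 44
f 42 44 34
f 43 31 45
f 43 45 44
f 44 45 46
f 44 46 34
f 45 31 47
f 45 47 46
f 46 47 48
f 46 48 34
f 47 31 49
f 47 49 48
f 48 49 50
f 48 50 34
f 49 31 51
f 49 51 50
f 50 51 52
f 50 52 34
f 51 31 32
f 51 32 52
f 52 32 33
f 52 33 34
f 53 64 58
f 53 58 54
f 53 54 60
f 53 60 63
f 53 63 64
f 54 58 62
f 58 64 57
f 64 63 55
f 63 60 59
f 60 54 61
f 56 62 57
f 56 57 55
f 56 55 59
f 56 59 61
f 56 61 62
f 57 62 58
f 55 57 64
f 59 55 63
f 61 59 60
f 62 61 54



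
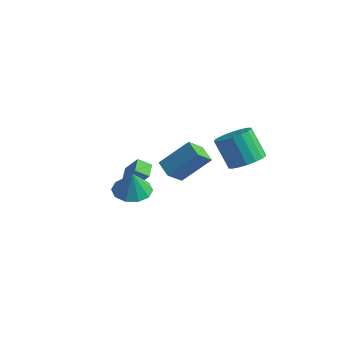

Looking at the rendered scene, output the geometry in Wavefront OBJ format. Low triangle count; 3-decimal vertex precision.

v -1.664 -3.301 -1.644
v -0.777 -3.837 -1.864
v -1.436 -3.499 -0.236
v -0.62 -3.204 -1.8
v -0.862 -2.608 -1.676
v -1.411 -2.277 -1.54
v -2.056 -2.336 -1.444
v -2.552 -2.764 -1.424
v -2.708 -3.397 -1.488
v -2.466 -3.993 -1.611
v -1.918 -4.325 -1.747
v -1.273 -4.265 -1.844
v 3.322 -0.252 1.089
v 4.079 0.266 1.557
v 3.095 0.31 3.099
v 2.338 -0.208 2.631
v 3.82 0.6 1.382
v 2.836 0.645 2.924
v 3.462 0.766 1.149
v 2.478 0.811 2.691
v 3.076 0.73 0.903
v 2.092 0.775 2.445
v 2.739 0.5 0.695
v 1.755 0.545 2.237
v 2.518 0.12 0.565
v 1.533 0.165 2.107
v 2.456 -0.333 0.538
v 1.471 -0.288 2.08
v 2.565 -0.77 0.621
v 1.581 -0.726 2.163
v 2.824 -1.105 0.796
v 1.84 -1.06 2.338
v 3.182 -1.271 1.029
v 2.198 -1.226 2.571
v 3.568 -1.235 1.275
v 2.584 -1.19 2.817
v 3.905 -1.005 1.483
v 2.921 -0.96 3.025
v 4.127 -0.625 1.613
v 3.142 -0.58 3.155
v 4.189 -0.172 1.64
v 3.204 -0.127 3.182
v -3.748 -0.364 -2.907
v -4.283 -0.877 -2.432
v -2.954 -0.255 -1.896
v -3.489 -0.768 -1.421
v -3.271 -1.132 -3.199
v -3.806 -1.645 -2.724
v -2.477 -1.023 -2.188
v -3.012 -1.536 -1.713
v 1.472 -3.127 0.357
v 1.371 -4.092 1.207
v 0.57 -2.735 0.696
v 0.469 -3.7 1.545
v 2.471 -2.02 1.735
v 2.37 -2.985 2.584
v 1.569 -1.628 2.073
v 1.468 -2.593 2.923
f 2 1 4
f 2 4 3
f 4 1 5
f 4 5 3
f 5 1 6
f 5 6 3
f 6 1 7
f 6 7 3
f 7 1 8
f 7 8 3
f 8 1 9
f 8 9 3
f 9 1 10
f 9 10 3
f 10 1 11
f 10 11 3
f 11 1 12
f 11 12 3
f 12 1 2
f 12 2 3
f 14 13 17
f 14 17 15
f 15 17 18
f 15 18 16
f 17 13 19
f 17 19 18
f 18 19 20
f 18 20 16
f 19 13 21
f 19 21 20
f 20 21 22
f 20 22 16
f 21 13 23
f 21 23 22
f 22 23 24
f 22 24 16
f 23 13 25
f 23 25 24
f 24 25 26
f 24 26 16
f 25 13 27
f 25 27 26
f 26 27 28
f 26 28 16
f 27 13 29
f 27 29 28
f 28 29 30
f 28 30 16
f 29 13 31
f 29 31 30
f 30 31 32
f 30 32 16
f 31 13 33
f 31 33 32
f 32 33 34
f 32 34 16
f 33 13 35
f 33 35 34
f 34 35 36
f 34 36 16
f 35 13 37
f 35 37 36
f 36 37 38
f 36 38 16
f 37 13 39
f 37 39 38
f 38 39 40
f 38 40 16
f 39 13 41
f 39 41 40
f 40 41 42
f 40 42 16
f 41 13 14
f 41 14 42
f 42 14 15
f 42 15 16
f 44 46 43
f 47 44 43
f 43 46 45
f 45 47 43
f 44 50 46
f 48 44 47
f 48 50 44
f 46 50 45
f 49 47 45
f 45 50 49
f 49 48 47
f 50 48 49
f 52 54 51
f 55 52 51
f 51 54 53
f 53 55 51
f 52 58 54
f 56 52 55
f 56 58 52
f 54 58 53
f 57 55 53
f 53 58 57
f 57 56 55
f 58 56 57



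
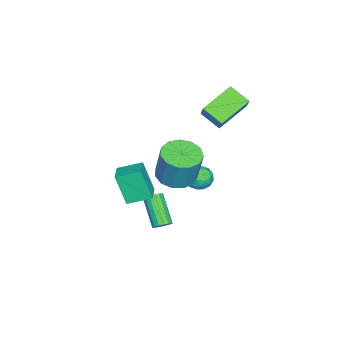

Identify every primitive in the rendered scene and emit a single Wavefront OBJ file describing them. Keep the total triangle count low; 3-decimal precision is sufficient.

v 2.651 0.905 1.696
v 3.63 0.433 1.624
v 3.969 0.843 3.552
v 2.989 1.315 3.624
v 3.713 1.025 1.484
v 4.052 1.435 3.412
v 3.458 1.579 1.411
v 3.797 1.989 3.339
v 2.947 1.919 1.428
v 3.286 2.329 3.356
v 2.342 1.937 1.531
v 2.681 2.347 3.459
v 1.835 1.628 1.686
v 2.173 2.037 3.614
v 1.586 1.089 1.844
v 1.925 1.498 3.772
v 1.676 0.491 1.955
v 2.015 0.901 3.883
v 2.075 0.025 1.984
v 2.414 0.435 3.912
v 2.657 -0.161 1.921
v 2.996 0.248 3.849
v 3.237 -0.009 1.787
v 3.576 0.4 3.715
v -3.382 0.882 -3.933
v -2.948 0.731 -3.229
v -4.052 -0.291 -3.771
v -3.618 -0.442 -3.067
v -4.184 0.18 -3.087
v -3.77 0.905 -3.187
v -3.23 -0.465 -3.813
v -2.816 0.26 -3.913
v -2.854 -0.101 -3.154
v -3.444 0.298 -2.706
v -3.556 0.142 -4.294
v -4.146 0.541 -3.846
v -3.106 0.91 -3.595
v -3.894 -0.47 -3.405
v -4.227 -0.104 -3.417
v -3.972 -0.193 -3.003
v -3.589 1.012 -3.571
v -3.334 0.923 -3.157
v -4.061 0.599 -3.074
v -3.666 -0.483 -3.843
v -3.411 -0.572 -3.429
v -3.028 0.633 -3.997
v -2.773 0.544 -3.583
v -2.939 -0.159 -3.926
v -2.796 0.332 -3.137
v -3.19 -0.358 -3.042
v -2.962 -0.372 -3.48
v -2.718 0.055 -3.539
v -3.142 0.566 -2.874
v -3.536 -0.123 -2.778
v -3.869 0.242 -2.79
v -3.625 0.668 -2.849
v -3.087 0.077 -2.83
v -3.464 0.563 -4.222
v -3.858 -0.126 -4.126
v -3.375 -0.228 -4.151
v -3.131 0.198 -4.21
v -3.81 0.798 -3.958
v -4.204 0.108 -3.863
v -4.282 0.385 -3.461
v -4.038 0.812 -3.52
v -3.913 0.363 -4.17
v -4.084 2.618 2.527
v -4.435 1.484 3.191
v -3.313 2.978 3.549
v -3.664 1.844 4.213
v -2.476 1.616 1.667
v -2.827 0.482 2.331
v -1.705 1.976 2.689
v -2.056 0.842 3.353
v 0.99 -0.38 -4.087
v 1.306 -0.829 -4.124
v 0.186 -1.728 -2.79
v -0.13 -1.28 -2.753
v 1.425 -0.672 -3.919
v 0.305 -1.571 -2.585
v 1.427 -0.437 -3.758
v 0.308 -1.336 -2.424
v 1.312 -0.186 -3.686
v 0.193 -1.086 -2.352
v 1.111 0.012 -3.721
v -0.008 -0.888 -2.387
v 0.877 0.105 -3.854
v -0.242 -0.794 -2.52
v 0.674 0.068 -4.05
v -0.446 -0.831 -2.716
v 0.555 -0.089 -4.255
v -0.565 -0.988 -2.921
v 0.552 -0.324 -4.416
v -0.567 -1.223 -3.082
v 0.667 -0.574 -4.488
v -0.452 -1.474 -3.154
v 0.868 -0.772 -4.453
v -0.251 -1.672 -3.119
v 1.102 -0.866 -4.32
v -0.017 -1.765 -2.986
v 0.784 -2.313 -2.221
v 0.545 -3.015 -0.417
v 0.346 -1.036 -1.781
v 0.107 -1.738 0.022
v 1.973 -2.002 -1.942
v 1.734 -2.704 -0.139
v 1.535 -0.725 -1.503
v 1.296 -1.427 0.301
f 2 1 5
f 2 5 3
f 3 5 6
f 3 6 4
f 5 1 7
f 5 7 6
f 6 7 8
f 6 8 4
f 7 1 9
f 7 9 8
f 8 9 10
f 8 10 4
f 9 1 11
f 9 11 10
f 10 11 12
f 10 12 4
f 11 1 13
f 11 13 12
f 12 13 14
f 12 14 4
f 13 1 15
f 13 15 14
f 14 15 16
f 14 16 4
f 15 1 17
f 15 17 16
f 16 17 18
f 16 18 4
f 17 1 19
f 17 19 18
f 18 19 20
f 18 20 4
f 19 1 21
f 19 21 20
f 20 21 22
f 20 22 4
f 21 1 23
f 21 23 22
f 22 23 24
f 22 24 4
f 23 1 2
f 23 2 24
f 24 2 3
f 24 3 4
f 25 62 41
f 62 36 65
f 41 65 30
f 62 65 41
f 25 41 37
f 41 30 42
f 37 42 26
f 41 42 37
f 25 37 46
f 37 26 47
f 46 47 32
f 37 47 46
f 25 46 58
f 46 32 61
f 58 61 35
f 46 61 58
f 25 58 62
f 58 35 66
f 62 66 36
f 58 66 62
f 26 42 53
f 42 30 56
f 53 56 34
f 42 56 53
f 30 65 43
f 65 36 64
f 43 64 29
f 65 64 43
f 36 66 63
f 66 35 59
f 63 59 27
f 66 59 63
f 35 61 60
f 61 32 48
f 60 48 31
f 61 48 60
f 32 47 52
f 47 26 49
f 52 49 33
f 47 49 52
f 28 54 40
f 54 34 55
f 40 55 29
f 54 55 40
f 28 40 38
f 40 29 39
f 38 39 27
f 40 39 38
f 28 38 45
f 38 27 44
f 45 44 31
f 38 44 45
f 28 45 50
f 45 31 51
f 50 51 33
f 45 51 50
f 28 50 54
f 50 33 57
f 54 57 34
f 50 57 54
f 29 55 43
f 55 34 56
f 43 56 30
f 55 56 43
f 27 39 63
f 39 29 64
f 63 64 36
f 39 64 63
f 31 44 60
f 44 27 59
f 60 59 35
f 44 59 60
f 33 51 52
f 51 31 48
f 52 48 32
f 51 48 52
f 34 57 53
f 57 33 49
f 53 49 26
f 57 49 53
f 68 70 67
f 71 68 67
f 67 70 69
f 69 71 67
f 68 74 70
f 72 68 71
f 72 74 68
f 70 74 69
f 73 71 69
f 69 74 73
f 73 72 71
f 74 72 73
f 76 75 79
f 76 79 77
f 77 79 80
f 77 80 78
f 79 75 81
f 79 81 80
f 80 81 82
f 80 82 78
f 81 75 83
f 81 83 82
f 82 83 84
f 82 84 78
f 83 75 85
f 83 85 84
f 84 85 86
f 84 86 78
f 85 75 87
f 85 87 86
f 86 87 88
f 86 88 78
f 87 75 89
f 87 89 88
f 88 89 90
f 88 90 78
f 89 75 91
f 89 91 90
f 90 91 92
f 90 92 78
f 91 75 93
f 91 93 92
f 92 93 94
f 92 94 78
f 93 75 95
f 93 95 94
f 94 95 96
f 94 96 78
f 95 75 97
f 95 97 96
f 96 97 98
f 96 98 78
f 97 75 99
f 97 99 98
f 98 99 100
f 98 100 78
f 99 75 76
f 99 76 100
f 100 76 77
f 100 77 78
f 102 104 101
f 105 102 101
f 101 104 103
f 103 105 101
f 102 108 104
f 106 102 105
f 106 108 102
f 104 108 103
f 107 105 103
f 103 108 107
f 107 106 105
f 108 106 107



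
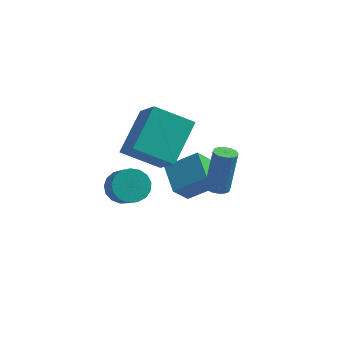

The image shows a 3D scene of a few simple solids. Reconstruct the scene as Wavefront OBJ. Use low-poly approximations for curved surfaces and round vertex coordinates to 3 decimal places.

v 2.8 0.289 -0.397
v 3.297 0.175 -0.422
v 3.496 0.637 1.473
v 3 0.751 1.497
v 3.282 0.432 -0.483
v 3.482 0.893 1.412
v 3.139 0.65 -0.521
v 3.339 1.111 1.374
v 2.905 0.772 -0.526
v 3.104 1.233 1.369
v 2.643 0.764 -0.496
v 2.842 1.226 1.398
v 2.423 0.629 -0.44
v 2.622 1.091 1.454
v 2.304 0.403 -0.373
v 2.503 0.865 1.522
v 2.318 0.147 -0.312
v 2.518 0.608 1.583
v 2.461 -0.071 -0.274
v 2.661 0.39 1.621
v 2.696 -0.193 -0.269
v 2.895 0.268 1.626
v 2.958 -0.186 -0.298
v 3.157 0.276 1.596
v 3.178 -0.051 -0.354
v 3.377 0.411 1.54
v 0.534 2.894 -2.219
v 0.105 2.166 -1.204
v 1.835 3.296 -1.379
v 1.406 2.569 -0.365
v 1.214 1.771 -2.735
v 0.785 1.044 -1.721
v 2.515 2.174 -1.896
v 2.086 1.446 -0.881
v -0.558 -1.353 0.326
v 0.152 -1.178 0.027
v 0.708 -1.952 0.896
v -0.002 -2.127 1.194
v 0.099 -0.916 0.294
v 0.656 -1.69 1.163
v -0.105 -0.754 0.569
v 0.452 -1.528 1.437
v -0.412 -0.729 0.788
v 0.145 -1.503 1.656
v -0.753 -0.847 0.901
v -0.196 -1.621 1.769
v -1.049 -1.082 0.882
v -0.492 -1.856 1.751
v -1.233 -1.378 0.736
v -0.676 -2.152 1.605
v -1.262 -1.668 0.496
v -0.706 -2.443 1.365
v -1.13 -1.887 0.217
v -0.574 -2.661 1.085
v -0.868 -1.983 -0.037
v -0.311 -2.757 0.831
v -0.534 -1.935 -0.208
v 0.023 -2.709 0.66
v -0.206 -1.753 -0.257
v 0.351 -2.527 0.612
v 0.042 -1.48 -0.172
v 0.599 -2.254 0.697
v -1.119 -0.002 1.221
v -0.751 1.738 2.465
v 0.476 0.246 0.401
v 0.844 1.986 1.645
v -0.204 -1.206 2.635
v 0.164 0.534 3.879
v 1.391 -0.958 1.815
v 1.759 0.782 3.059
f 2 1 5
f 2 5 3
f 3 5 6
f 3 6 4
f 5 1 7
f 5 7 6
f 6 7 8
f 6 8 4
f 7 1 9
f 7 9 8
f 8 9 10
f 8 10 4
f 9 1 11
f 9 11 10
f 10 11 12
f 10 12 4
f 11 1 13
f 11 13 12
f 12 13 14
f 12 14 4
f 13 1 15
f 13 15 14
f 14 15 16
f 14 16 4
f 15 1 17
f 15 17 16
f 16 17 18
f 16 18 4
f 17 1 19
f 17 19 18
f 18 19 20
f 18 20 4
f 19 1 21
f 19 21 20
f 20 21 22
f 20 22 4
f 21 1 23
f 21 23 22
f 22 23 24
f 22 24 4
f 23 1 25
f 23 25 24
f 24 25 26
f 24 26 4
f 25 1 2
f 25 2 26
f 26 2 3
f 26 3 4
f 28 30 27
f 31 28 27
f 27 30 29
f 29 31 27
f 28 34 30
f 32 28 31
f 32 34 28
f 30 34 29
f 33 31 29
f 29 34 33
f 33 32 31
f 34 32 33
f 36 35 39
f 36 39 37
f 37 39 40
f 37 40 38
f 39 35 41
f 39 41 40
f 40 41 42
f 40 42 38
f 41 35 43
f 41 43 42
f 42 43 44
f 42 44 38
f 43 35 45
f 43 45 44
f 44 45 46
f 44 46 38
f 45 35 47
f 45 47 46
f 46 47 48
f 46 48 38
f 47 35 49
f 47 49 48
f 48 49 50
f 48 50 38
f 49 35 51
f 49 51 50
f 50 51 52
f 50 52 38
f 51 35 53
f 51 53 52
f 52 53 54
f 52 54 38
f 53 35 55
f 53 55 54
f 54 55 56
f 54 56 38
f 55 35 57
f 55 57 56
f 56 57 58
f 56 58 38
f 57 35 59
f 57 59 58
f 58 59 60
f 58 60 38
f 59 35 61
f 59 61 60
f 60 61 62
f 60 62 38
f 61 35 36
f 61 36 62
f 62 36 37
f 62 37 38
f 64 66 63
f 67 64 63
f 63 66 65
f 65 67 63
f 64 70 66
f 68 64 67
f 68 70 64
f 66 70 65
f 69 67 65
f 65 70 69
f 69 68 67
f 70 68 69

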